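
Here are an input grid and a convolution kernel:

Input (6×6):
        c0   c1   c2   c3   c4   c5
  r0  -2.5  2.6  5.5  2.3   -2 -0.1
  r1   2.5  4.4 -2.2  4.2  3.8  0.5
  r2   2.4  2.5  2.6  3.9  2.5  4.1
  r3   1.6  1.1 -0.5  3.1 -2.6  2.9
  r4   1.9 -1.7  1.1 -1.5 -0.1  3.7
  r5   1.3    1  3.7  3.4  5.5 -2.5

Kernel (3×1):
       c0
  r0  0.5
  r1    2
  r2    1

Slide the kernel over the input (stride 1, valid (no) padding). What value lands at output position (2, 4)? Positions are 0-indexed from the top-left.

-4.05

The receptive field on the input at this output position is [2.5 / -2.6 / -0.1]. Elementwise product with the kernel and sum: 2.5·0.5 + -2.6·2 + -0.1·1.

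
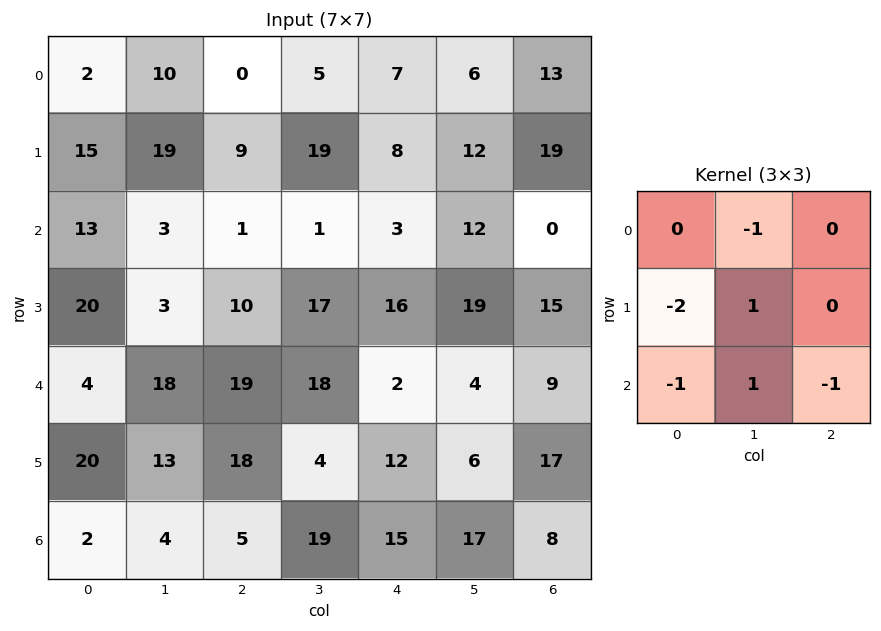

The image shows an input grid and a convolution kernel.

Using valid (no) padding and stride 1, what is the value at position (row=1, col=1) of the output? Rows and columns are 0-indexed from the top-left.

-24

The receptive field on the input at this output position is [19 9 19 / 3 1 1 / 3 10 17]. Elementwise product with the kernel and sum: 9·-1 + 3·-2 + 1·1 + 3·-1 + 10·1 + 17·-1.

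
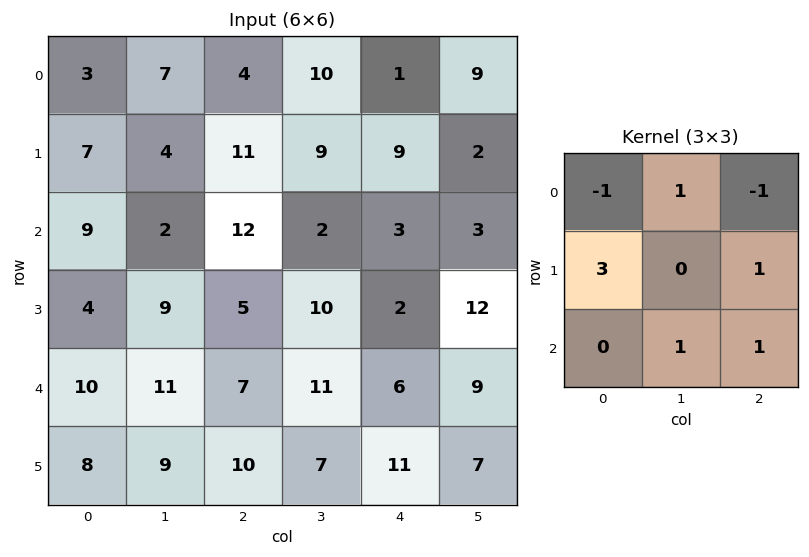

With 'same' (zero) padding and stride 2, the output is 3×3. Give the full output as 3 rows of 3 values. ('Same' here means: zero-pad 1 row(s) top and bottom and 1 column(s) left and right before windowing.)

Output[0,0]: The receptive field on the zero-padded input at this output position is [0 0 0 / 0 3 7 / 0 7 4]. Elementwise product with the kernel and sum: 0·-1 + 0·1 + 0·-1 + 0·3 + 7·1 + 7·1 + 4·1.
Output[0,1]: The receptive field on the zero-padded input at this output position is [0 0 0 / 7 4 10 / 4 11 9]. Elementwise product with the kernel and sum: 0·-1 + 0·1 + 0·-1 + 7·3 + 10·1 + 11·1 + 9·1.

18 51 50
18 21 21
23 47 40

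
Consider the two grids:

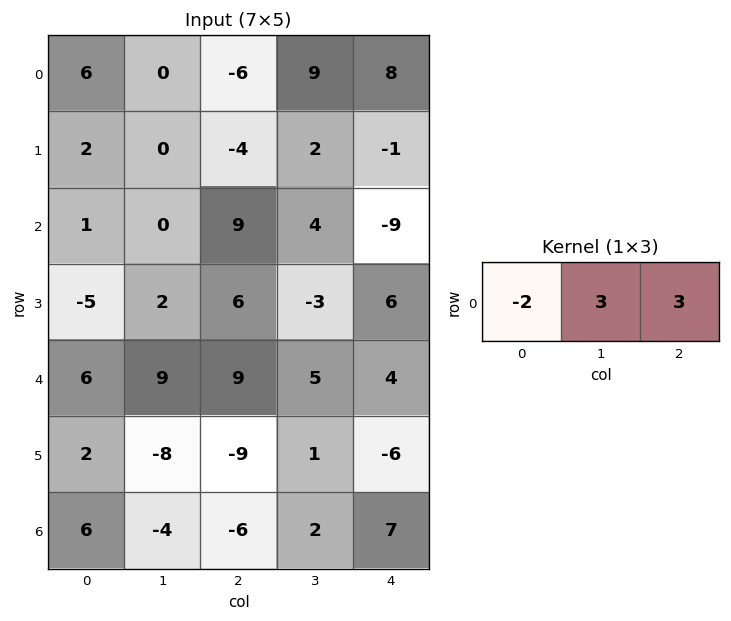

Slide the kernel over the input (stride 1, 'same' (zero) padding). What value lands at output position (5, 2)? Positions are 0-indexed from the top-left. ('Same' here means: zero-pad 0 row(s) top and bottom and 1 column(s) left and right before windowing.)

The receptive field on the zero-padded input at this output position is [-8 -9 1]. Elementwise product with the kernel and sum: -8·-2 + -9·3 + 1·3.

-8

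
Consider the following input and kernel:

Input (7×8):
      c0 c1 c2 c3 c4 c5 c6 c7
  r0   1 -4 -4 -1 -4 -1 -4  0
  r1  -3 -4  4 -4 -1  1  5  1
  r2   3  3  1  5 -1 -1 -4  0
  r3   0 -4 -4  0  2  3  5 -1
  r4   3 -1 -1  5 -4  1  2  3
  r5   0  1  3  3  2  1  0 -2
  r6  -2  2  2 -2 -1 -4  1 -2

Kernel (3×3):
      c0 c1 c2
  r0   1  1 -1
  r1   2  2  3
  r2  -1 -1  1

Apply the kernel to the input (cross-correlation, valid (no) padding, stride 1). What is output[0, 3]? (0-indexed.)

The receptive field on the input at this output position is [-1 -4 -1 / -4 -1 1 / 5 -1 -1]. Elementwise product with the kernel and sum: -1·1 + -4·1 + -1·-1 + -4·2 + -1·2 + 1·3 + 5·-1 + -1·-1 + -1·1.

-16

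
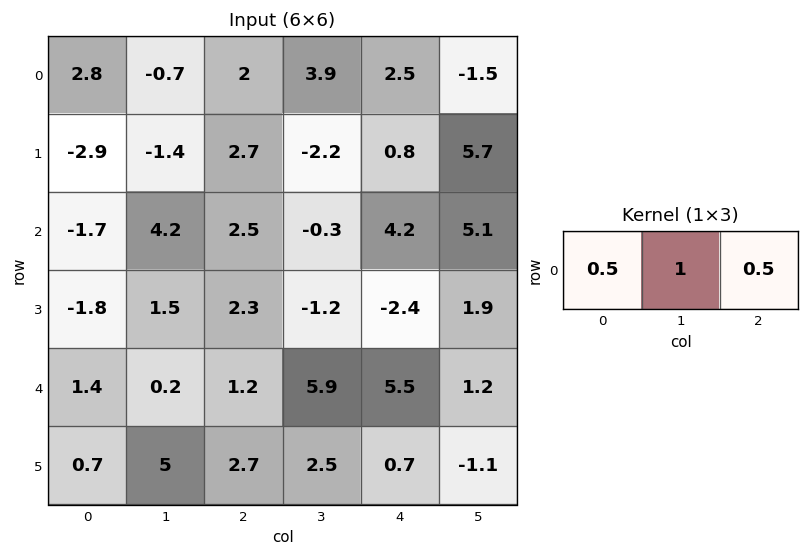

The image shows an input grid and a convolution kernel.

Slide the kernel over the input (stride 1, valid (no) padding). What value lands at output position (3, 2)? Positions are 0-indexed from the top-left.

The receptive field on the input at this output position is [2.3 -1.2 -2.4]. Elementwise product with the kernel and sum: 2.3·0.5 + -1.2·1 + -2.4·0.5.

-1.25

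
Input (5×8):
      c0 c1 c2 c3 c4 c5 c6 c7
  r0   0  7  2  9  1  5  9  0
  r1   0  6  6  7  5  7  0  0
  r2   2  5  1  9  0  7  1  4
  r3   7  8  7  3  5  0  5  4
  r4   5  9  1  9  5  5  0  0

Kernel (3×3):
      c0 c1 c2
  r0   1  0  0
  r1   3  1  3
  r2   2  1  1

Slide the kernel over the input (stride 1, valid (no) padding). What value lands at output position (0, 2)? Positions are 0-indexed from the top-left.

53

The receptive field on the input at this output position is [2 9 1 / 6 7 5 / 1 9 0]. Elementwise product with the kernel and sum: 2·1 + 6·3 + 7·1 + 5·3 + 1·2 + 9·1 + 0·1.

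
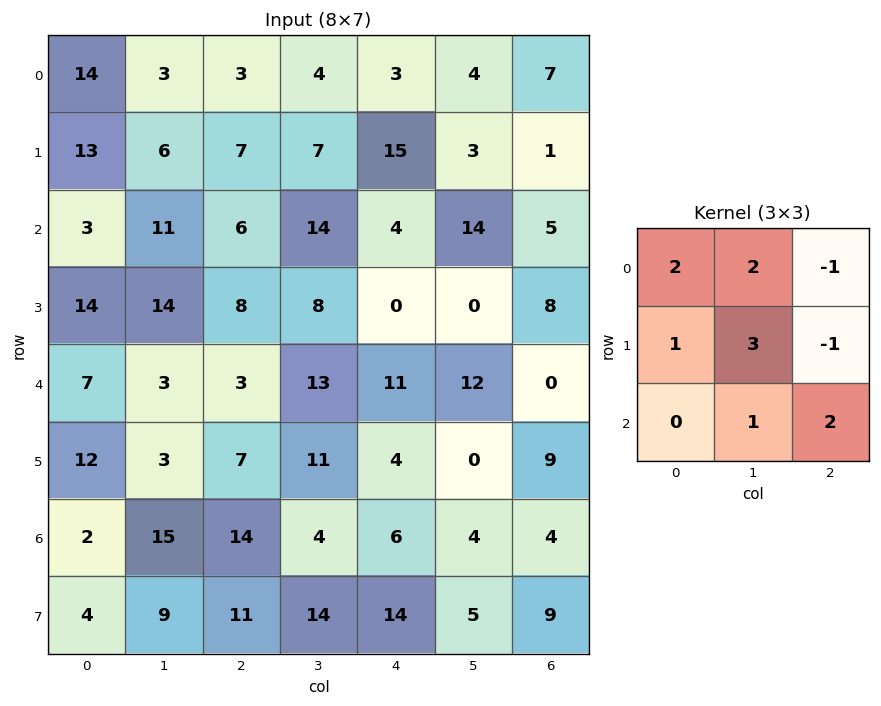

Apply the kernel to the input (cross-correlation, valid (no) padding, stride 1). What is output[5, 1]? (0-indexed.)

101

The receptive field on the input at this output position is [3 7 11 / 15 14 4 / 9 11 14]. Elementwise product with the kernel and sum: 3·2 + 7·2 + 11·-1 + 15·1 + 14·3 + 4·-1 + 11·1 + 14·2.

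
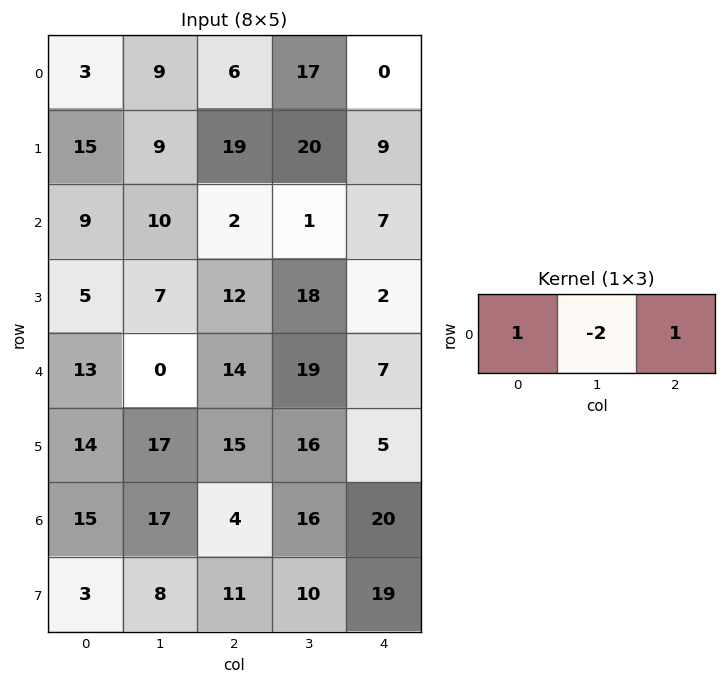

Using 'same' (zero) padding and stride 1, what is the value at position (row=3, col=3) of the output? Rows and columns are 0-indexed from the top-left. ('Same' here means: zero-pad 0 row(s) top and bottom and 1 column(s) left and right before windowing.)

The receptive field on the zero-padded input at this output position is [12 18 2]. Elementwise product with the kernel and sum: 12·1 + 18·-2 + 2·1.

-22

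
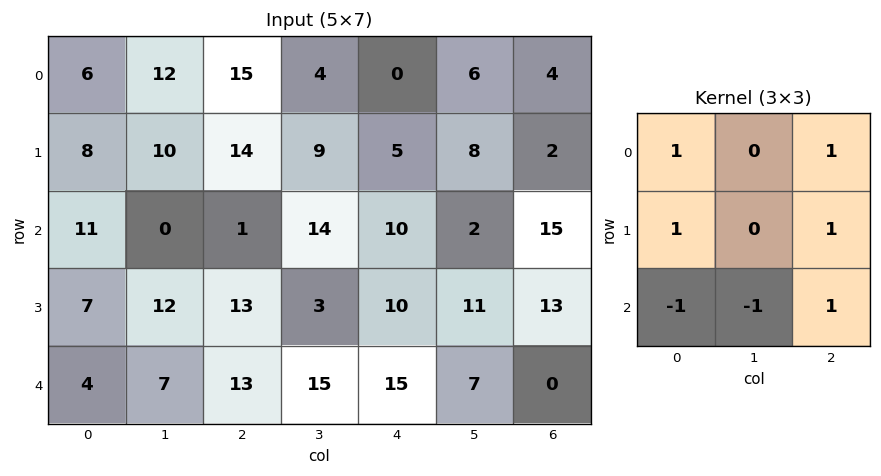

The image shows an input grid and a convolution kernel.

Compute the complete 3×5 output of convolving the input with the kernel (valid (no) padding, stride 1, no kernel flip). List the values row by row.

Output[0,0]: The receptive field on the input at this output position is [6 12 15 / 8 10 14 / 11 0 1]. Elementwise product with the kernel and sum: 6·1 + 15·1 + 8·1 + 14·1 + 11·-1 + 0·-1 + 1·1.
Output[0,1]: The receptive field on the input at this output position is [12 15 4 / 10 14 9 / 0 1 14]. Elementwise product with the kernel and sum: 12·1 + 4·1 + 10·1 + 9·1 + 0·-1 + 1·-1 + 14·1.

33 48 29 5 14
28 11 24 31 24
34 24 21 7 26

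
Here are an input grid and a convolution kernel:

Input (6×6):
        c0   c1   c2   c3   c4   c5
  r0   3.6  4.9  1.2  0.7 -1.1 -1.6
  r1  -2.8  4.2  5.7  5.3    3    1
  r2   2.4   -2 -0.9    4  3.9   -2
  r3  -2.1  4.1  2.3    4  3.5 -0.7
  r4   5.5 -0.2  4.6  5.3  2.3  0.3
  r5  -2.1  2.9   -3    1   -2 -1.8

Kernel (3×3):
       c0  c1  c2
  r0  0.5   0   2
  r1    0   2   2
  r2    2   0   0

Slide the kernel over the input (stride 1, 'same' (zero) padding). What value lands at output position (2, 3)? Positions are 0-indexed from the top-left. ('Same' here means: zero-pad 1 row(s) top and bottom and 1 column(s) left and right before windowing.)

The receptive field on the zero-padded input at this output position is [5.7 5.3 3 / -0.9 4 3.9 / 2.3 4 3.5]. Elementwise product with the kernel and sum: 5.7·0.5 + 3·2 + 4·2 + 3.9·2 + 2.3·2.

29.25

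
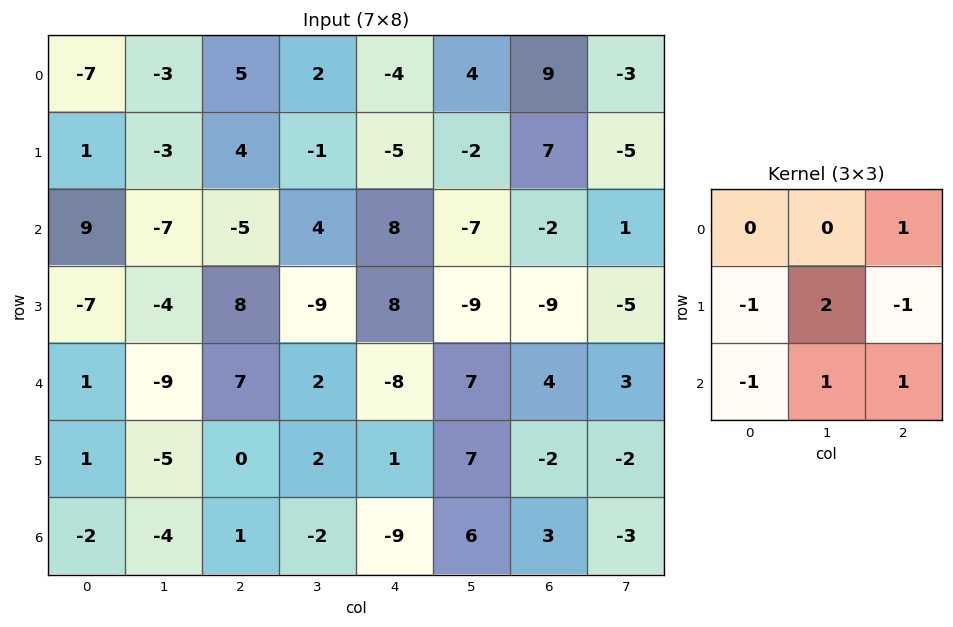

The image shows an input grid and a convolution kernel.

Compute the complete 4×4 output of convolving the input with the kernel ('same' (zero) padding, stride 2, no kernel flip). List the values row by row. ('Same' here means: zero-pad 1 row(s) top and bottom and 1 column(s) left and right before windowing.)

Output[0,0]: The receptive field on the zero-padded input at this output position is [0 0 0 / 0 -7 -3 / 0 1 -3]. Elementwise product with the kernel and sum: 0·1 + 0·-1 + -7·2 + -3·-1 + 0·-1 + 1·1 + -3·1.

-13 17 -20 21
11 -5 25 -8
3 19 -28 -18
-5 10 -15 1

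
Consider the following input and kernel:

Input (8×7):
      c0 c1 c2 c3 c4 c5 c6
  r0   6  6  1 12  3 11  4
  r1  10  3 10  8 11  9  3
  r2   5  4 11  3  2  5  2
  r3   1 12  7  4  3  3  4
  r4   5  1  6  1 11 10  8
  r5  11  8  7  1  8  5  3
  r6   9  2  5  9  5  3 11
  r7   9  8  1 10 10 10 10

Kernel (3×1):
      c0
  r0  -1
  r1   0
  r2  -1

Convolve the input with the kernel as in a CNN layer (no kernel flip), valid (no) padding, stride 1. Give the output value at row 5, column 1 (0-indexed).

-16

The receptive field on the input at this output position is [8 / 2 / 8]. Elementwise product with the kernel and sum: 8·-1 + 8·-1.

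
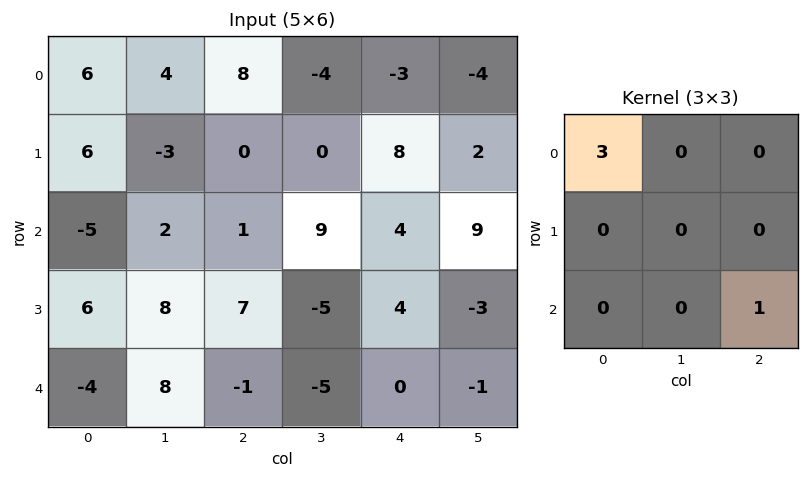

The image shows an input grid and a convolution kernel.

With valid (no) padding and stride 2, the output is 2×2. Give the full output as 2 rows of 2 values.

Output[0,0]: The receptive field on the input at this output position is [6 4 8 / 6 -3 0 / -5 2 1]. Elementwise product with the kernel and sum: 6·3 + 1·1.
Output[0,1]: The receptive field on the input at this output position is [8 -4 -3 / 0 0 8 / 1 9 4]. Elementwise product with the kernel and sum: 8·3 + 4·1.

19 28
-16 3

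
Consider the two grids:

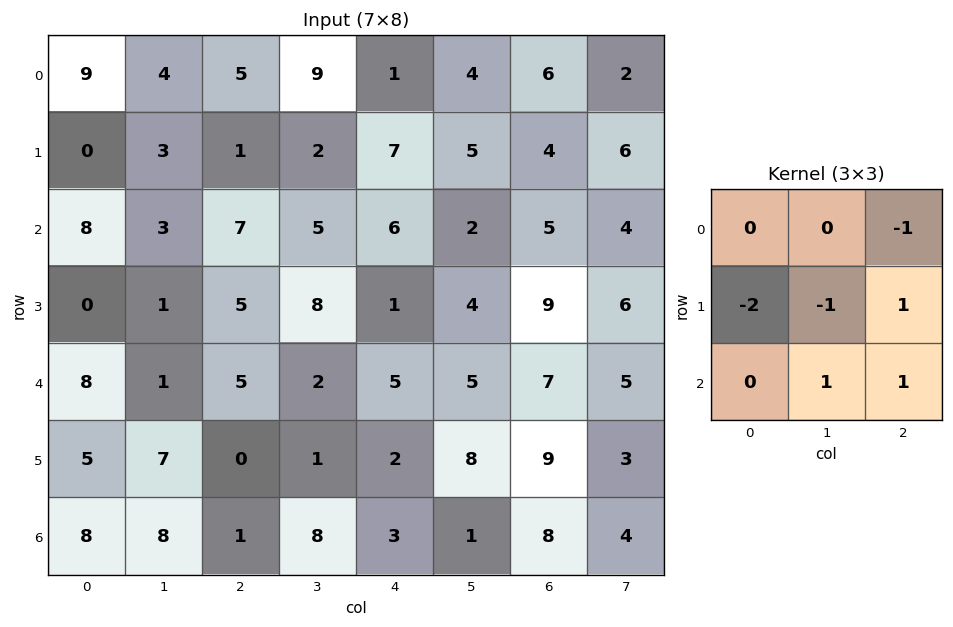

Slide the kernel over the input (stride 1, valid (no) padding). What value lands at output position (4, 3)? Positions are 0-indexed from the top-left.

The receptive field on the input at this output position is [2 5 5 / 1 2 8 / 8 3 1]. Elementwise product with the kernel and sum: 5·-1 + 1·-2 + 2·-1 + 8·1 + 3·1 + 1·1.

3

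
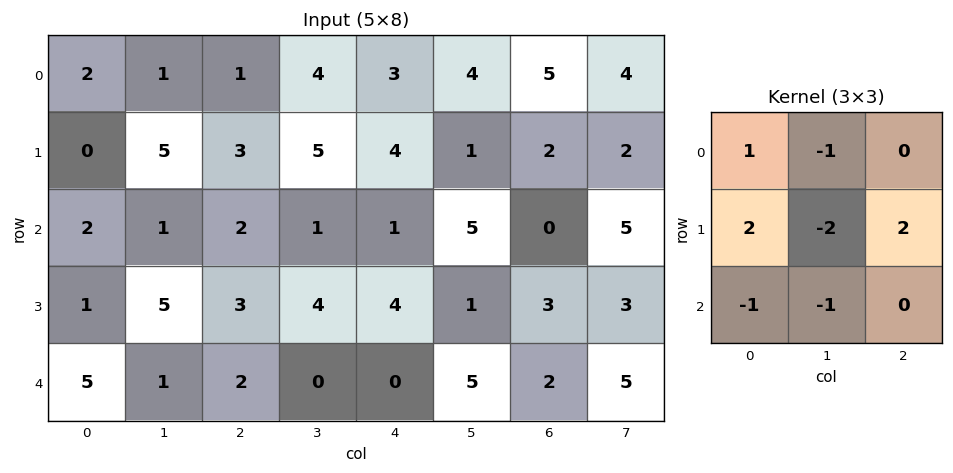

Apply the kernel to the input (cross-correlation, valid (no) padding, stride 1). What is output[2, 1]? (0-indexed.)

The receptive field on the input at this output position is [1 2 1 / 5 3 4 / 1 2 0]. Elementwise product with the kernel and sum: 1·1 + 2·-1 + 5·2 + 3·-2 + 4·2 + 1·-1 + 2·-1.

8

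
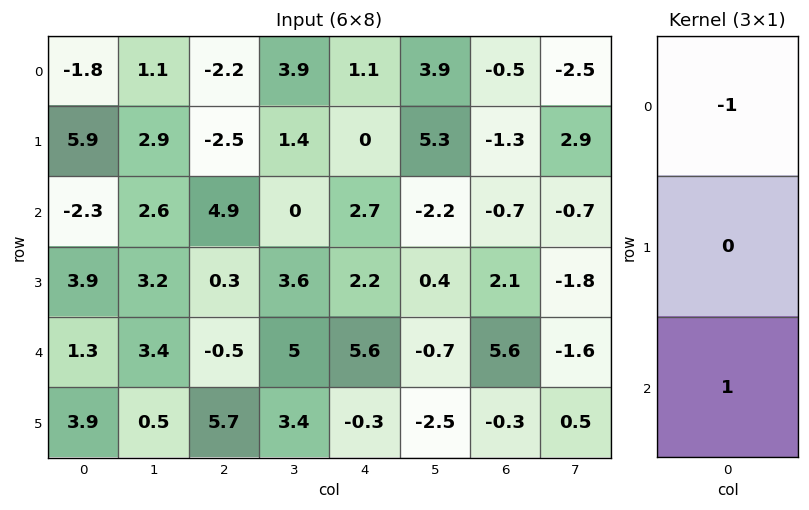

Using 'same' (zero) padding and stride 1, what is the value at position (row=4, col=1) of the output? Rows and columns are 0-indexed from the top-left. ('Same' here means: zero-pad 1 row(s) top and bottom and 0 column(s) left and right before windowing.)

-2.7

The receptive field on the zero-padded input at this output position is [3.2 / 3.4 / 0.5]. Elementwise product with the kernel and sum: 3.2·-1 + 0.5·1.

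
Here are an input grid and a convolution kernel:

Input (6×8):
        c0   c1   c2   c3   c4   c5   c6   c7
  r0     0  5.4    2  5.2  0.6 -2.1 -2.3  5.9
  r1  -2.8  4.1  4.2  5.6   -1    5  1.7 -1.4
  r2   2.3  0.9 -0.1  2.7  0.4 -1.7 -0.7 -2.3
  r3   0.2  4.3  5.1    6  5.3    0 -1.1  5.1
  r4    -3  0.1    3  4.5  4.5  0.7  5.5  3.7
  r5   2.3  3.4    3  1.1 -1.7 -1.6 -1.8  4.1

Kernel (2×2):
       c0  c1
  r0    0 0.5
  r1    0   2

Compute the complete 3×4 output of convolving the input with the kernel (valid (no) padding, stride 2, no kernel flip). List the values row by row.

10.9 13.8 8.95 0.15
9.05 13.35 -0.85 9.05
6.85 4.45 -2.85 10.05

Output[0,0]: The receptive field on the input at this output position is [0 5.4 / -2.8 4.1]. Elementwise product with the kernel and sum: 5.4·0.5 + 4.1·2.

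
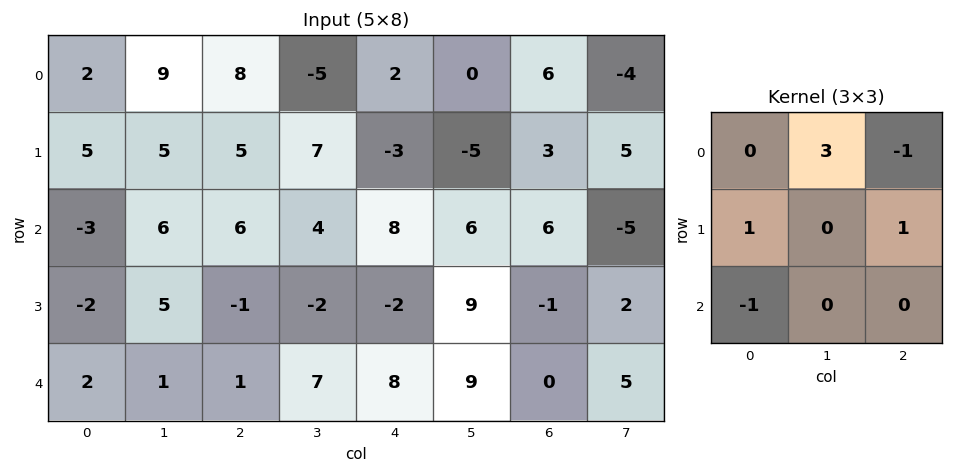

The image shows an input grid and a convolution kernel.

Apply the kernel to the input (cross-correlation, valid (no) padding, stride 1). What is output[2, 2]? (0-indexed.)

The receptive field on the input at this output position is [6 4 8 / -1 -2 -2 / 1 7 8]. Elementwise product with the kernel and sum: 4·3 + 8·-1 + -1·1 + -2·1 + 1·-1.

0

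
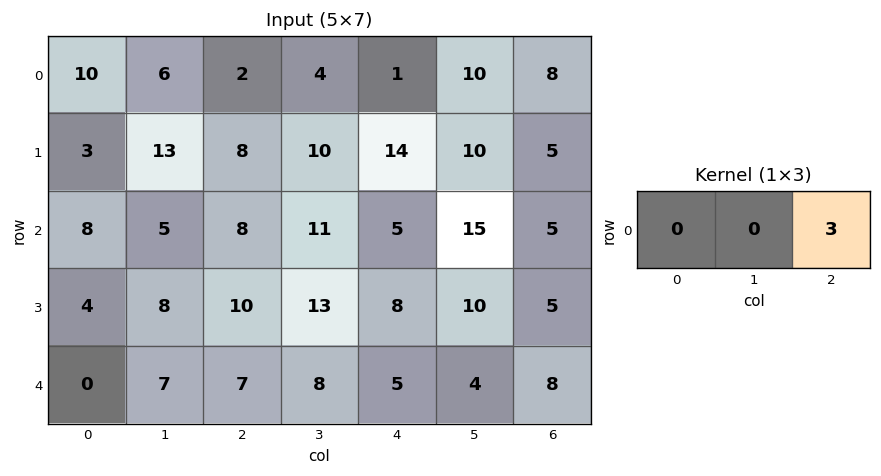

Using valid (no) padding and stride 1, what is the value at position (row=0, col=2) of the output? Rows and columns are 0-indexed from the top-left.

3

The receptive field on the input at this output position is [2 4 1]. Elementwise product with the kernel and sum: 1·3.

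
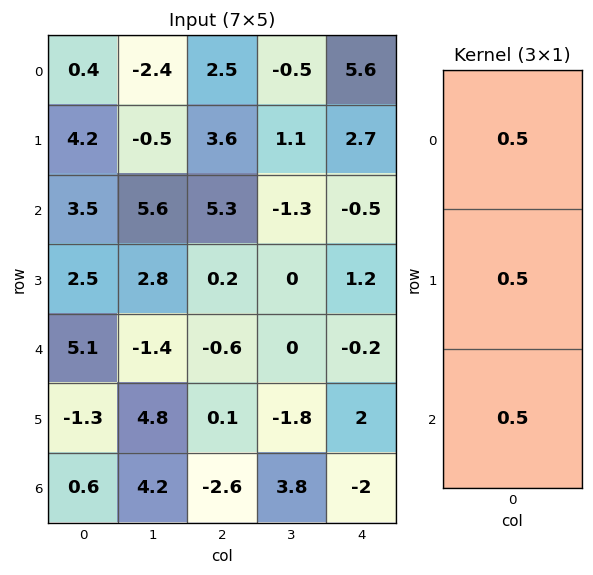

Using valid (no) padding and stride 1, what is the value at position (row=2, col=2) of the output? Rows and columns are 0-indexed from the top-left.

2.45

The receptive field on the input at this output position is [5.3 / 0.2 / -0.6]. Elementwise product with the kernel and sum: 5.3·0.5 + 0.2·0.5 + -0.6·0.5.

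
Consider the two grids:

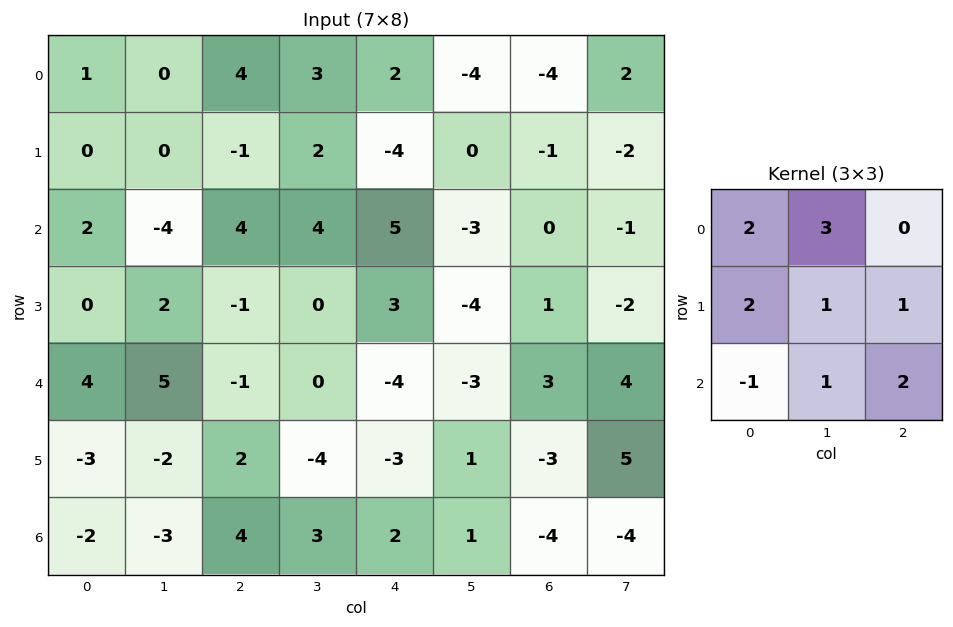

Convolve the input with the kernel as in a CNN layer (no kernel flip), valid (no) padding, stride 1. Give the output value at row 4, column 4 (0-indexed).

-34

The receptive field on the input at this output position is [-4 -3 3 / -3 1 -3 / 2 1 -4]. Elementwise product with the kernel and sum: -4·2 + -3·3 + -3·2 + 1·1 + -3·1 + 2·-1 + 1·1 + -4·2.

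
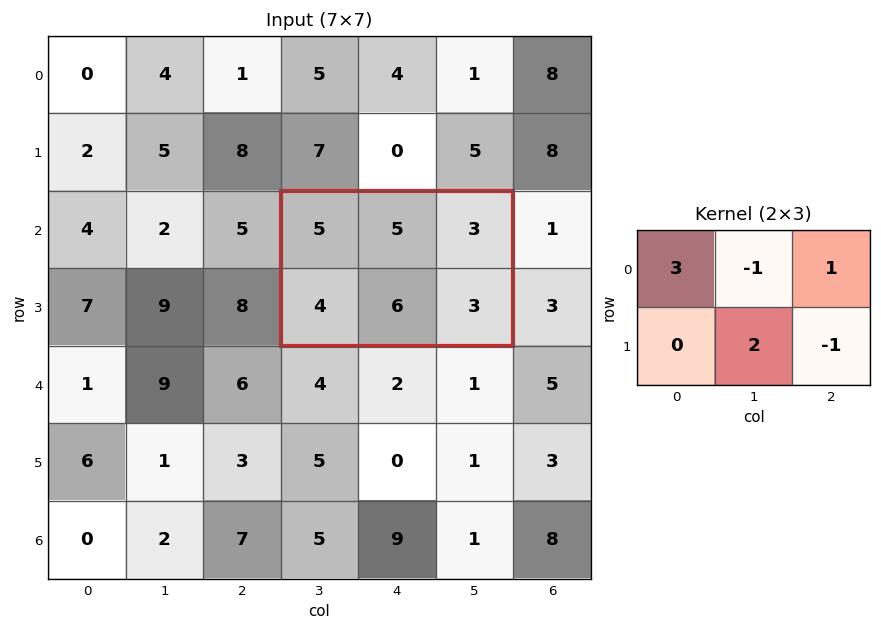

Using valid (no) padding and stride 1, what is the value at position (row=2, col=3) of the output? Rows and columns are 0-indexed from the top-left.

22

The receptive field on the input at this output position is [5 5 3 / 4 6 3]. Elementwise product with the kernel and sum: 5·3 + 5·-1 + 3·1 + 6·2 + 3·-1.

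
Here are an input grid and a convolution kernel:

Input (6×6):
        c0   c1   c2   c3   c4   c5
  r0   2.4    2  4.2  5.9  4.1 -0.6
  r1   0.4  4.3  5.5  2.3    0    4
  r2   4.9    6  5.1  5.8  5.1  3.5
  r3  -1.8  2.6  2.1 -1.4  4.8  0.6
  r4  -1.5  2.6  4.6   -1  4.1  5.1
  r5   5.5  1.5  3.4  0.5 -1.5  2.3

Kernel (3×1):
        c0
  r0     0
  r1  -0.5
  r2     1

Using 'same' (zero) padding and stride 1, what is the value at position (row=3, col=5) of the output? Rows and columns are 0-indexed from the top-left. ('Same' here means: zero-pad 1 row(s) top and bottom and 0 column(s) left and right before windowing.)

4.8

The receptive field on the zero-padded input at this output position is [3.5 / 0.6 / 5.1]. Elementwise product with the kernel and sum: 0.6·-0.5 + 5.1·1.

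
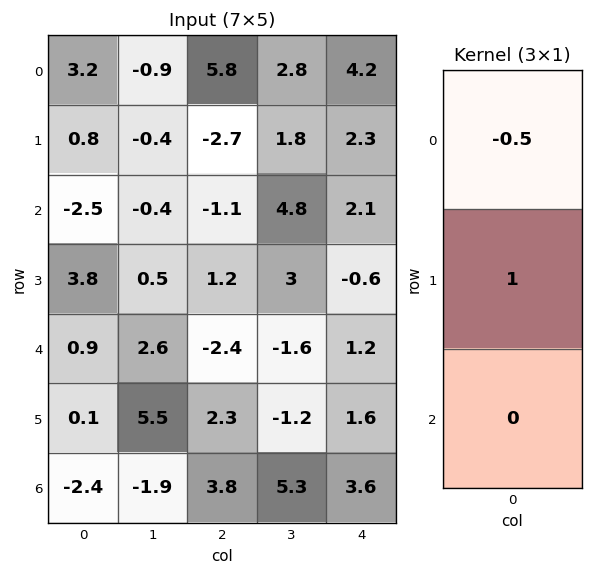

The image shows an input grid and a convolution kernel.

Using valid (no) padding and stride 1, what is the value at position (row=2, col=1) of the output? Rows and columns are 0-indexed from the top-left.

The receptive field on the input at this output position is [-0.4 / 0.5 / 2.6]. Elementwise product with the kernel and sum: -0.4·-0.5 + 0.5·1.

0.7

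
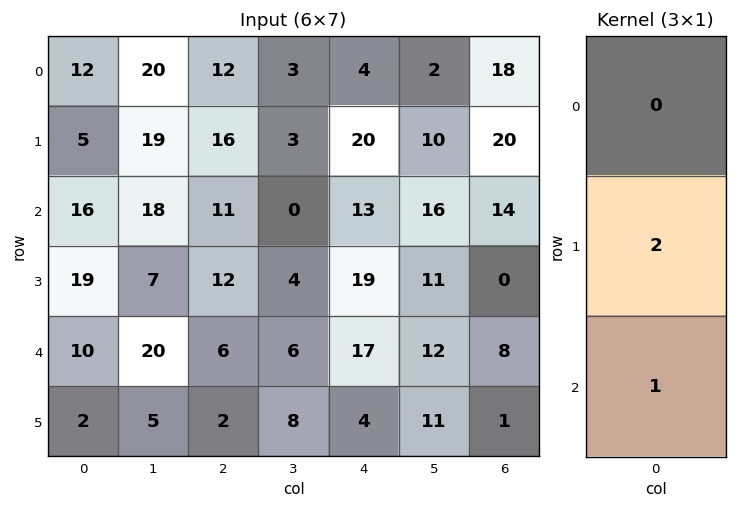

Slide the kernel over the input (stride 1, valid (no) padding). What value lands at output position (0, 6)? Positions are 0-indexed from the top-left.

The receptive field on the input at this output position is [18 / 20 / 14]. Elementwise product with the kernel and sum: 20·2 + 14·1.

54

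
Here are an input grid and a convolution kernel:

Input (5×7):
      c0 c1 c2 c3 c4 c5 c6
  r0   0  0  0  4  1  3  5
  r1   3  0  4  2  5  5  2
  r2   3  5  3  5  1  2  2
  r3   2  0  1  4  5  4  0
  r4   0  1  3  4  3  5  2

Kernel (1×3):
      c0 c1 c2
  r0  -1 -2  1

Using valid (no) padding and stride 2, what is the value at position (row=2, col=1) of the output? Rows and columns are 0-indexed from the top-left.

-8

The receptive field on the input at this output position is [3 4 3]. Elementwise product with the kernel and sum: 3·-1 + 4·-2 + 3·1.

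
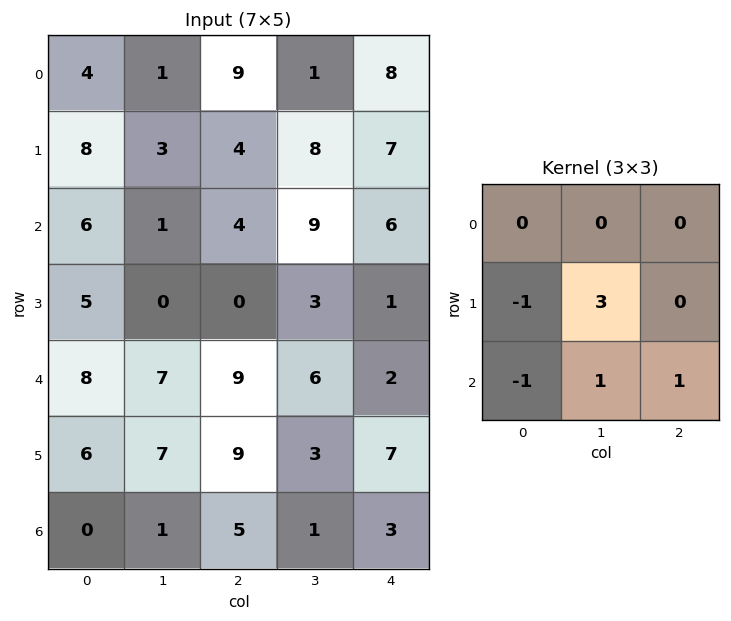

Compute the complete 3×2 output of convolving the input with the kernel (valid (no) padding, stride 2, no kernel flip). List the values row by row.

0 31
3 8
21 -1

Output[0,0]: The receptive field on the input at this output position is [4 1 9 / 8 3 4 / 6 1 4]. Elementwise product with the kernel and sum: 8·-1 + 3·3 + 6·-1 + 1·1 + 4·1.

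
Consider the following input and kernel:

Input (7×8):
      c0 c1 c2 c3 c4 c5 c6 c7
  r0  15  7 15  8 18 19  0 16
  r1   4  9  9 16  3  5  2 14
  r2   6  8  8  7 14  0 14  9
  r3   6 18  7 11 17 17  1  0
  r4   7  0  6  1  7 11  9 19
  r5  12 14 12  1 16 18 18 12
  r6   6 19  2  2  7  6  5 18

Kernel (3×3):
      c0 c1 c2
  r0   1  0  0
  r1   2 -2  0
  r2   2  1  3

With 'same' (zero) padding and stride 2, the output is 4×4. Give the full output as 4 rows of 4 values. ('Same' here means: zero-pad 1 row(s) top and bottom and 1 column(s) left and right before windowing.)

1 59 30 92
48 85 92 12
40 49 71 111
-12 48 -9 20

Output[0,0]: The receptive field on the zero-padded input at this output position is [0 0 0 / 0 15 7 / 0 4 9]. Elementwise product with the kernel and sum: 0·1 + 0·2 + 15·-2 + 0·2 + 4·1 + 9·3.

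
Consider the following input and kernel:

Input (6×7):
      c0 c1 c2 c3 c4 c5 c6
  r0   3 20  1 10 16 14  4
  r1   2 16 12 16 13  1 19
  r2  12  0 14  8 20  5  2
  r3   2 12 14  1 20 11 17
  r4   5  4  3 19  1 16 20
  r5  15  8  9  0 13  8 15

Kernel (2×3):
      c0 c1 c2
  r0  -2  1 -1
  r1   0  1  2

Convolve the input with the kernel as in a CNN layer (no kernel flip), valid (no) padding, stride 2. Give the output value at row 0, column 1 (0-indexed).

34

The receptive field on the input at this output position is [1 10 16 / 12 16 13]. Elementwise product with the kernel and sum: 1·-2 + 10·1 + 16·-1 + 16·1 + 13·2.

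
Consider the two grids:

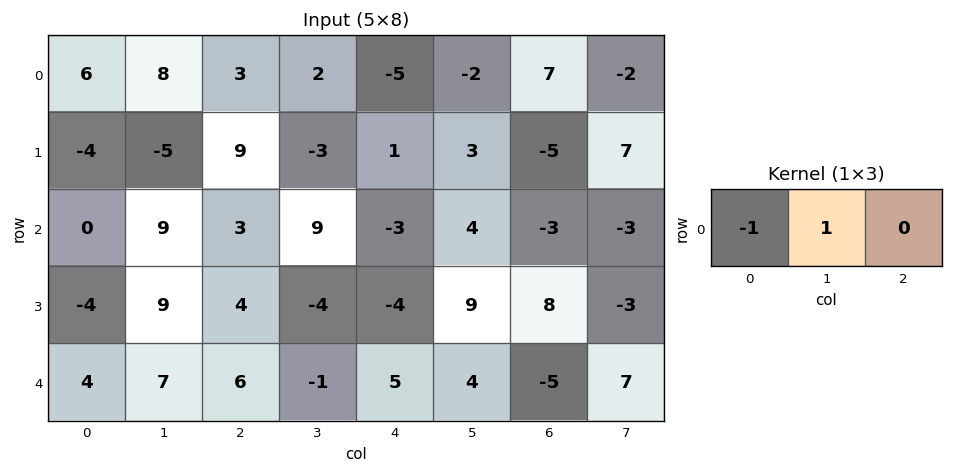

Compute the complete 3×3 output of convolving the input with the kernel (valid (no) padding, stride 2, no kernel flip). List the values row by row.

Output[0,0]: The receptive field on the input at this output position is [6 8 3]. Elementwise product with the kernel and sum: 6·-1 + 8·1.
Output[0,1]: The receptive field on the input at this output position is [3 2 -5]. Elementwise product with the kernel and sum: 3·-1 + 2·1.

2 -1 3
9 6 7
3 -7 -1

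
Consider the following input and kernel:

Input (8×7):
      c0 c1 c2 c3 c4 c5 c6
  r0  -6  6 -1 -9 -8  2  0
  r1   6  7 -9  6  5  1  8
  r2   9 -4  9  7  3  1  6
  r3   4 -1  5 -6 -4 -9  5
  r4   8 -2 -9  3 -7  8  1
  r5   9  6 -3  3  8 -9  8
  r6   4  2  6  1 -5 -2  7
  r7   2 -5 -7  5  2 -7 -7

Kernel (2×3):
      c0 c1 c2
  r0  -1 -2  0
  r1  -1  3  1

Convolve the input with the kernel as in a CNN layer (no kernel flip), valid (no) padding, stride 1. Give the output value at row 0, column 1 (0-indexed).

The receptive field on the input at this output position is [6 -1 -9 / 7 -9 6]. Elementwise product with the kernel and sum: 6·-1 + -1·-2 + 7·-1 + -9·3 + 6·1.

-32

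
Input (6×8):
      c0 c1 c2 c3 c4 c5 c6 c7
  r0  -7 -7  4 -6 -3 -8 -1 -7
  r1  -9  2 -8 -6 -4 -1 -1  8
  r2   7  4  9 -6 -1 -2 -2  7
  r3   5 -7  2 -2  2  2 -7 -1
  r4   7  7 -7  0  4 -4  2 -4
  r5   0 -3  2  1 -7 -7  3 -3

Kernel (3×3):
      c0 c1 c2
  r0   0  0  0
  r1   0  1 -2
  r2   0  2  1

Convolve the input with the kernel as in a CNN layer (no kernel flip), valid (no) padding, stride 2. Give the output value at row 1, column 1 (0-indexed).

The receptive field on the input at this output position is [9 -6 -1 / 2 -2 2 / -7 0 4]. Elementwise product with the kernel and sum: -2·1 + 2·-2 + 0·2 + 4·1.

-2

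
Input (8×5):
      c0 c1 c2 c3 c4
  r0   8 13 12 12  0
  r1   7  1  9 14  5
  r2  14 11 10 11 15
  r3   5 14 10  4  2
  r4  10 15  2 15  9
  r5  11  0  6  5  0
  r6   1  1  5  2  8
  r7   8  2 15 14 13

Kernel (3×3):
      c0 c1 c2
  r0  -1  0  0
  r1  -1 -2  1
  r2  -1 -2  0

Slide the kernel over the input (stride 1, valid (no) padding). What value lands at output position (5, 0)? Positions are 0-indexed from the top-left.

The receptive field on the input at this output position is [11 0 6 / 1 1 5 / 8 2 15]. Elementwise product with the kernel and sum: 11·-1 + 1·-1 + 1·-2 + 5·1 + 8·-1 + 2·-2.

-21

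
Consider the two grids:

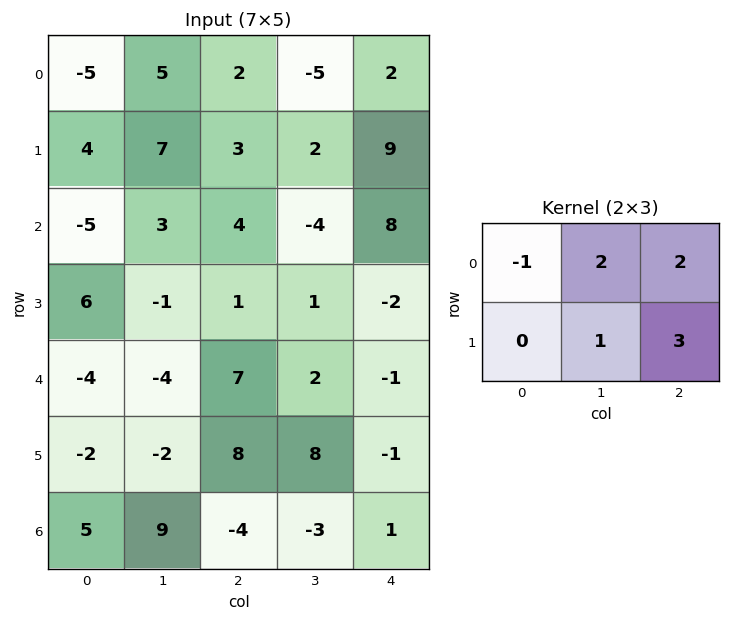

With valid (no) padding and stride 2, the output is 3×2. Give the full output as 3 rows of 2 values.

Output[0,0]: The receptive field on the input at this output position is [-5 5 2 / 4 7 3]. Elementwise product with the kernel and sum: -5·-1 + 5·2 + 2·2 + 7·1 + 3·3.
Output[0,1]: The receptive field on the input at this output position is [2 -5 2 / 3 2 9]. Elementwise product with the kernel and sum: 2·-1 + -5·2 + 2·2 + 2·1 + 9·3.

35 21
21 -1
32 0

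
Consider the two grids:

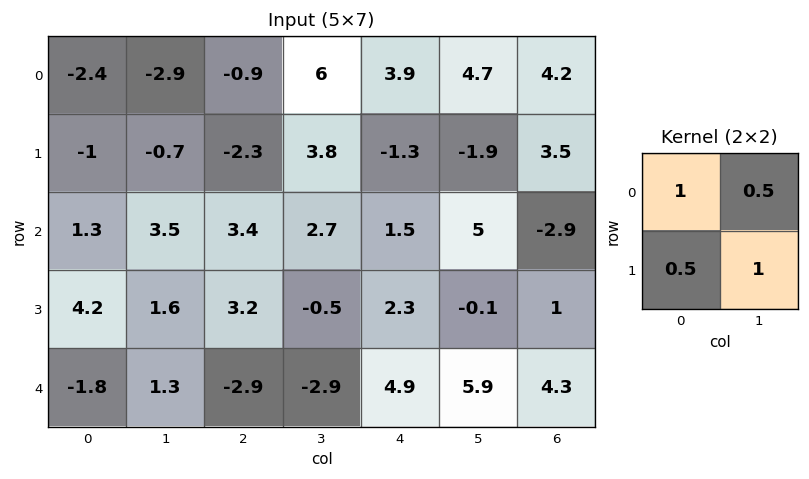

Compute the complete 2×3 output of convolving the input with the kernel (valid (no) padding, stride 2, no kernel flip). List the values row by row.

-5.05 4.75 3.7
6.75 5.85 5.05

Output[0,0]: The receptive field on the input at this output position is [-2.4 -2.9 / -1 -0.7]. Elementwise product with the kernel and sum: -2.4·1 + -2.9·0.5 + -1·0.5 + -0.7·1.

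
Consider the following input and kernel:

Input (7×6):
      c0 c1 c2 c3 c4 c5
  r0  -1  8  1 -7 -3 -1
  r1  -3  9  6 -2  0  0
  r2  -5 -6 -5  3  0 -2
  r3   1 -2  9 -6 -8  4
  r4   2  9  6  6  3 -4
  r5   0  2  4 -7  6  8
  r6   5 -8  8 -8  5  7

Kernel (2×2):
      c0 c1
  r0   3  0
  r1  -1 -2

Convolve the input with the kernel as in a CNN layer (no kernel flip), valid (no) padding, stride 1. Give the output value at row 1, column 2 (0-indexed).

The receptive field on the input at this output position is [6 -2 / -5 3]. Elementwise product with the kernel and sum: 6·3 + -5·-1 + 3·-2.

17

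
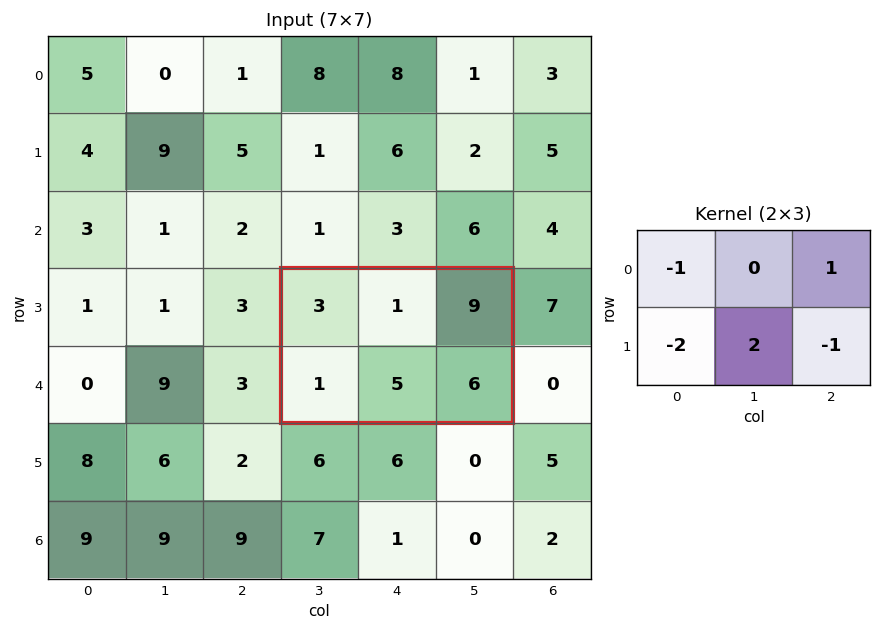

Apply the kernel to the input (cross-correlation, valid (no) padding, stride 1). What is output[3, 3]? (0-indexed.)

8

The receptive field on the input at this output position is [3 1 9 / 1 5 6]. Elementwise product with the kernel and sum: 3·-1 + 9·1 + 1·-2 + 5·2 + 6·-1.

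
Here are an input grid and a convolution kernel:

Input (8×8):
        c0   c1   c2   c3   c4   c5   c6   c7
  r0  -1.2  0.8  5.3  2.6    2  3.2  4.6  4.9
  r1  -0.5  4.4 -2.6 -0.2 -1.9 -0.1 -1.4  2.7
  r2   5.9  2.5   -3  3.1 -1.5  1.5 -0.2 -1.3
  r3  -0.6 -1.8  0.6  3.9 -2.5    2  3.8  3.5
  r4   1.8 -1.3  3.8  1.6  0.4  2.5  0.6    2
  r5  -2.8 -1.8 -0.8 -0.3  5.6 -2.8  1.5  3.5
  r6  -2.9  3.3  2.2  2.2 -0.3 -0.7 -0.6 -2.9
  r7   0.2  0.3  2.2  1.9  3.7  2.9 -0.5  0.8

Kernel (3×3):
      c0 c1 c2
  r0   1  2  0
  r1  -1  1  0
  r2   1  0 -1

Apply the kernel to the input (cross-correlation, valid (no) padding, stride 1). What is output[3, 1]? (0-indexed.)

3

The receptive field on the input at this output position is [-1.8 0.6 3.9 / -1.3 3.8 1.6 / -1.8 -0.8 -0.3]. Elementwise product with the kernel and sum: -1.8·1 + 0.6·2 + -1.3·-1 + 3.8·1 + -1.8·1 + -0.3·-1.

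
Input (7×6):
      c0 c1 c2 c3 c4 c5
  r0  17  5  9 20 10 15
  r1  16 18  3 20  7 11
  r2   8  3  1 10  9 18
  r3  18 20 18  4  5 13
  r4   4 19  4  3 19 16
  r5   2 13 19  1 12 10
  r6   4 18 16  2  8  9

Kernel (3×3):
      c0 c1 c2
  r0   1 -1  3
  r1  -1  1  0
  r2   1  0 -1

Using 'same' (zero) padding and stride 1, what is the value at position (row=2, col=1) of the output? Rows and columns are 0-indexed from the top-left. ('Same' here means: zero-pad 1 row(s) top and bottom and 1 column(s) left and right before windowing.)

The receptive field on the zero-padded input at this output position is [16 18 3 / 8 3 1 / 18 20 18]. Elementwise product with the kernel and sum: 16·1 + 18·-1 + 3·3 + 8·-1 + 3·1 + 18·1 + 18·-1.

2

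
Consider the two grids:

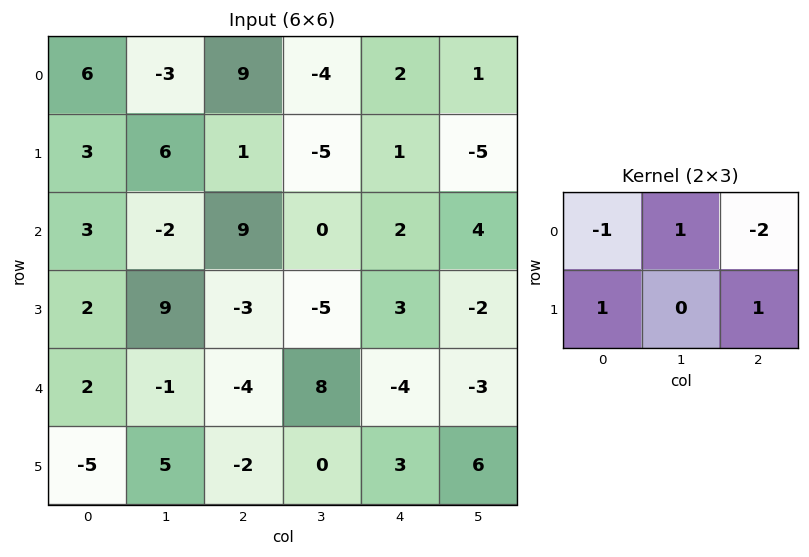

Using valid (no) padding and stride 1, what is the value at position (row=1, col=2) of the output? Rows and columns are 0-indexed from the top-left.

The receptive field on the input at this output position is [1 -5 1 / 9 0 2]. Elementwise product with the kernel and sum: 1·-1 + -5·1 + 1·-2 + 9·1 + 2·1.

3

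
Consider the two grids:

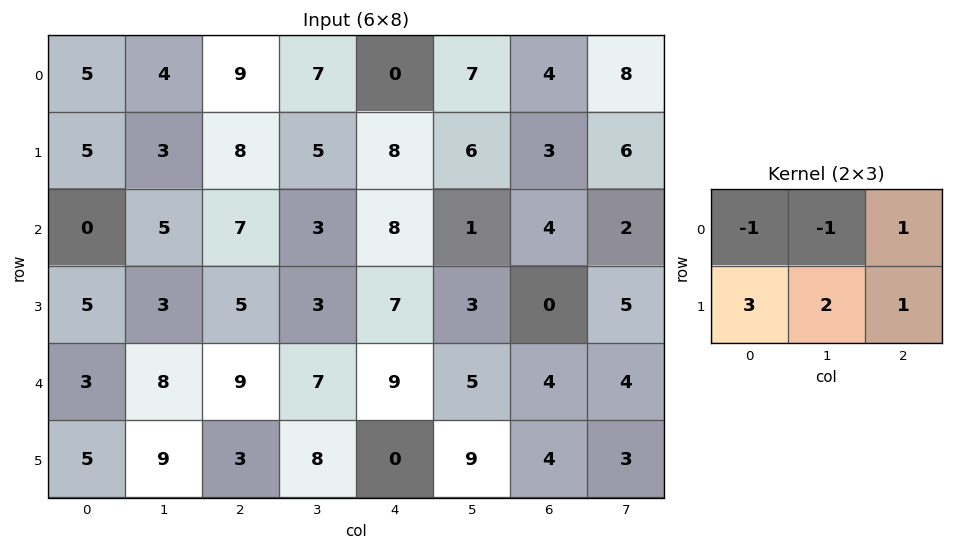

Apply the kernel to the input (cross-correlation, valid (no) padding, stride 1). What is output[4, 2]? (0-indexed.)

The receptive field on the input at this output position is [9 7 9 / 3 8 0]. Elementwise product with the kernel and sum: 9·-1 + 7·-1 + 9·1 + 3·3 + 8·2 + 0·1.

18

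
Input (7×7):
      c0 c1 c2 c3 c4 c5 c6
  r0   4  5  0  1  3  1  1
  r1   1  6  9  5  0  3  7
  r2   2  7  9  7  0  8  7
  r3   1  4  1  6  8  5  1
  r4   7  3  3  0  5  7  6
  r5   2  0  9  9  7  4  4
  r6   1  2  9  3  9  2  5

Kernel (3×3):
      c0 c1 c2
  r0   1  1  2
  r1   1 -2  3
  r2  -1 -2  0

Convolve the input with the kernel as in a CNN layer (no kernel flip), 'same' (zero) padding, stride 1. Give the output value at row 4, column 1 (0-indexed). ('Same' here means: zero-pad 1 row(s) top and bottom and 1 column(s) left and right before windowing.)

The receptive field on the zero-padded input at this output position is [1 4 1 / 7 3 3 / 2 0 9]. Elementwise product with the kernel and sum: 1·1 + 4·1 + 1·2 + 7·1 + 3·-2 + 3·3 + 2·-1 + 0·-2.

15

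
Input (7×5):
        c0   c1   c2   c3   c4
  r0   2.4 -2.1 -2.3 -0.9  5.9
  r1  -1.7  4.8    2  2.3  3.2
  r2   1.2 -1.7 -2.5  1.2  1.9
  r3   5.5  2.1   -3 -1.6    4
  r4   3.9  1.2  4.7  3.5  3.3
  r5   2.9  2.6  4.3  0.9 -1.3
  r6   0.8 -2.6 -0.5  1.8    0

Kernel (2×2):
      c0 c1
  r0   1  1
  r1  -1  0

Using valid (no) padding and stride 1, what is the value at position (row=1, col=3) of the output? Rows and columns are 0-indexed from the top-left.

The receptive field on the input at this output position is [2.3 3.2 / 1.2 1.9]. Elementwise product with the kernel and sum: 2.3·1 + 3.2·1 + 1.2·-1.

4.3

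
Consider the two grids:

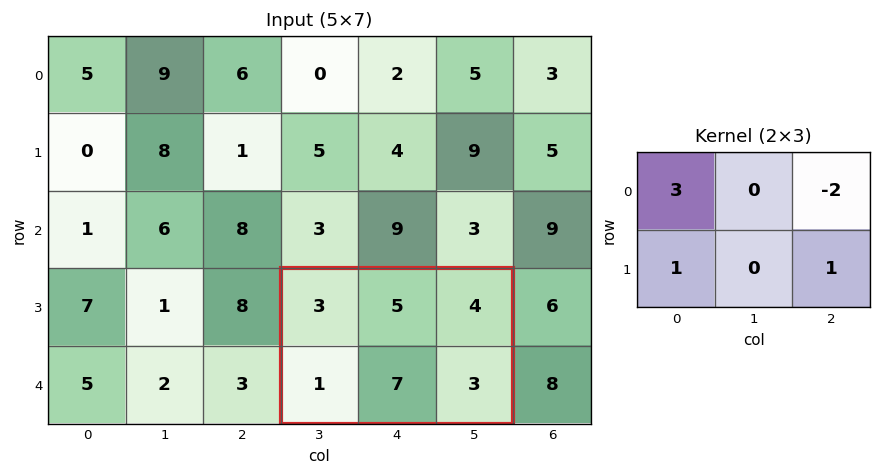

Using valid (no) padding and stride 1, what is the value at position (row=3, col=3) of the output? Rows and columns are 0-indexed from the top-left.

The receptive field on the input at this output position is [3 5 4 / 1 7 3]. Elementwise product with the kernel and sum: 3·3 + 4·-2 + 1·1 + 3·1.

5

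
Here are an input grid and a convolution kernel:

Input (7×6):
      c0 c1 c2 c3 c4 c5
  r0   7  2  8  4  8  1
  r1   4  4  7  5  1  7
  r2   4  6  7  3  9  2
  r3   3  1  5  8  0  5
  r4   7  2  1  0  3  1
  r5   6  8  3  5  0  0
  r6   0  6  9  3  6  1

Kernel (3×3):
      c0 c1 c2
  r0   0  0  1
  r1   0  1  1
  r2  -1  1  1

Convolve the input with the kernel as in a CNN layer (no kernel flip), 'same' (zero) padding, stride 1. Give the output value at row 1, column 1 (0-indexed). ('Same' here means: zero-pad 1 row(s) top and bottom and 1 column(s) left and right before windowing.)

The receptive field on the zero-padded input at this output position is [7 2 8 / 4 4 7 / 4 6 7]. Elementwise product with the kernel and sum: 8·1 + 4·1 + 7·1 + 4·-1 + 6·1 + 7·1.

28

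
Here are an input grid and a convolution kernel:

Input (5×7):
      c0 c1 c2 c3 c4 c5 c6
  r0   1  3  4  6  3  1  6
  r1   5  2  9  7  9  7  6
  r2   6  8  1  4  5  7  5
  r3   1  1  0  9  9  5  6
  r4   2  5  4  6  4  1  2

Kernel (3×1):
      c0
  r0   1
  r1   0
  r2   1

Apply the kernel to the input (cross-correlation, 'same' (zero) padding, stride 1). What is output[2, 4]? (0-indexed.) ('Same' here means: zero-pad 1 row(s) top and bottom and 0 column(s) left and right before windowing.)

18

The receptive field on the zero-padded input at this output position is [9 / 5 / 9]. Elementwise product with the kernel and sum: 9·1 + 9·1.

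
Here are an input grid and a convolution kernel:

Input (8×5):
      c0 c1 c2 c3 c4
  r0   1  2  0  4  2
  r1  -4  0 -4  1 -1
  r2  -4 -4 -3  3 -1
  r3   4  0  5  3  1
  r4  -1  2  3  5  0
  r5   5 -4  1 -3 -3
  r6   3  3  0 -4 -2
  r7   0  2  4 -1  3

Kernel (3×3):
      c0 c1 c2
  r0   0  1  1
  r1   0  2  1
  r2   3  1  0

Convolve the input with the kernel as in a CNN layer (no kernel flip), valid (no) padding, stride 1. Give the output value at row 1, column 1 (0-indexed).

The receptive field on the input at this output position is [0 -4 1 / -4 -3 3 / 0 5 3]. Elementwise product with the kernel and sum: -4·1 + 1·1 + -3·2 + 3·1 + 0·3 + 5·1.

-1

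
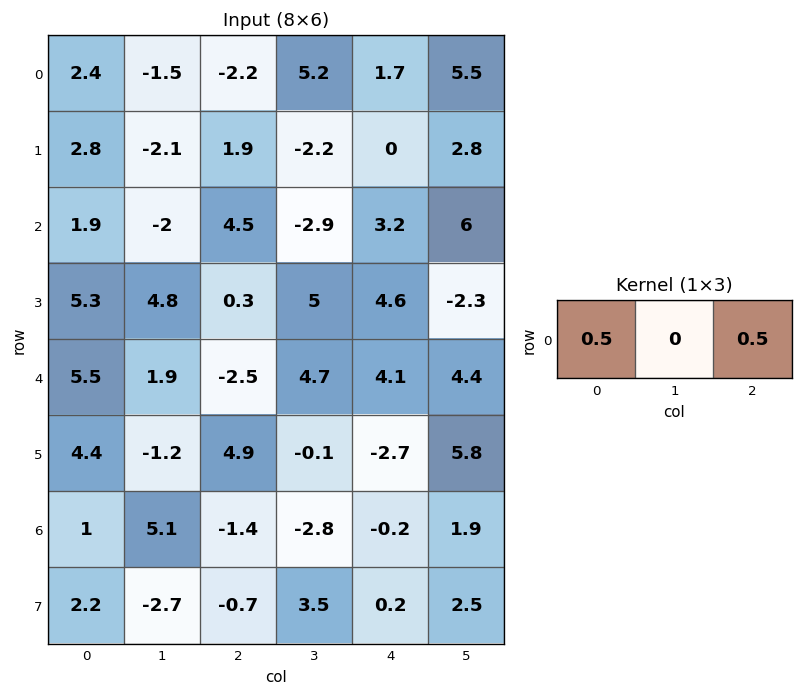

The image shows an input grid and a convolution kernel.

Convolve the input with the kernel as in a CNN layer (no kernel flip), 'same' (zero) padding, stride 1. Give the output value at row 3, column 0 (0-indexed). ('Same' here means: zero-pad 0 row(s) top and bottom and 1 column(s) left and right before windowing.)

2.4

The receptive field on the zero-padded input at this output position is [0 5.3 4.8]. Elementwise product with the kernel and sum: 0·0.5 + 4.8·0.5.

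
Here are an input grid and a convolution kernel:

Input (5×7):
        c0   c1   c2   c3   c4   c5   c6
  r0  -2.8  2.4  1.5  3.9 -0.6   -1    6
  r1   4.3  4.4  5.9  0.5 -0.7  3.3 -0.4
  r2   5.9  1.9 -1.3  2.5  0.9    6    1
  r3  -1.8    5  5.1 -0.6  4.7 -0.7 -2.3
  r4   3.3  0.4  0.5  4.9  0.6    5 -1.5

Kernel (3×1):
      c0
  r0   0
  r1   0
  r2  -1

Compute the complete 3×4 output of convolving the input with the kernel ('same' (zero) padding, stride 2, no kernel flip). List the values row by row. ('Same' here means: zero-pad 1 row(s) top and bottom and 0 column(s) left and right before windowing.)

-4.3 -5.9 0.7 0.4
1.8 -5.1 -4.7 2.3
0 0 0 0

Output[0,0]: The receptive field on the zero-padded input at this output position is [0 / -2.8 / 4.3]. Elementwise product with the kernel and sum: 4.3·-1.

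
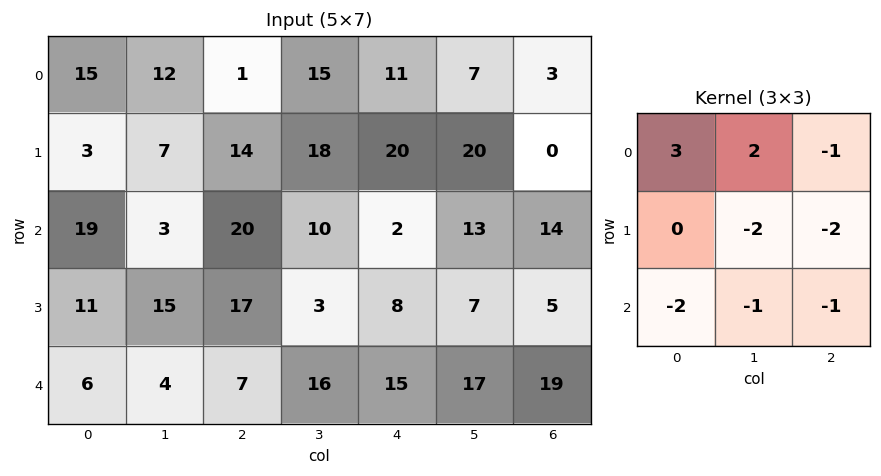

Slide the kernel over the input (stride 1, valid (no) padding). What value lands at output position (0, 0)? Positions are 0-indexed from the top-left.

The receptive field on the input at this output position is [15 12 1 / 3 7 14 / 19 3 20]. Elementwise product with the kernel and sum: 15·3 + 12·2 + 1·-1 + 7·-2 + 14·-2 + 19·-2 + 3·-1 + 20·-1.

-35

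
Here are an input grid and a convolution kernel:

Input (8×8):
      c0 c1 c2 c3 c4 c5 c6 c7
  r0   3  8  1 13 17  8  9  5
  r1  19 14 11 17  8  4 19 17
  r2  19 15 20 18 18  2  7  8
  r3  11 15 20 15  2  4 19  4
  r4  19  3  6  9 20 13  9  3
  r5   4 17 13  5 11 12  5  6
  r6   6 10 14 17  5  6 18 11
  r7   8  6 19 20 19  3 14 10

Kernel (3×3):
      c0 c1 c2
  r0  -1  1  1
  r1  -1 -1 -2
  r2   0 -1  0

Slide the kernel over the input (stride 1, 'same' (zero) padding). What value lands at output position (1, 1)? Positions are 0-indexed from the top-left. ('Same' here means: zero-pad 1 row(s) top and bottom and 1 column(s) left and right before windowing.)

-64

The receptive field on the zero-padded input at this output position is [3 8 1 / 19 14 11 / 19 15 20]. Elementwise product with the kernel and sum: 3·-1 + 8·1 + 1·1 + 19·-1 + 14·-1 + 11·-2 + 15·-1.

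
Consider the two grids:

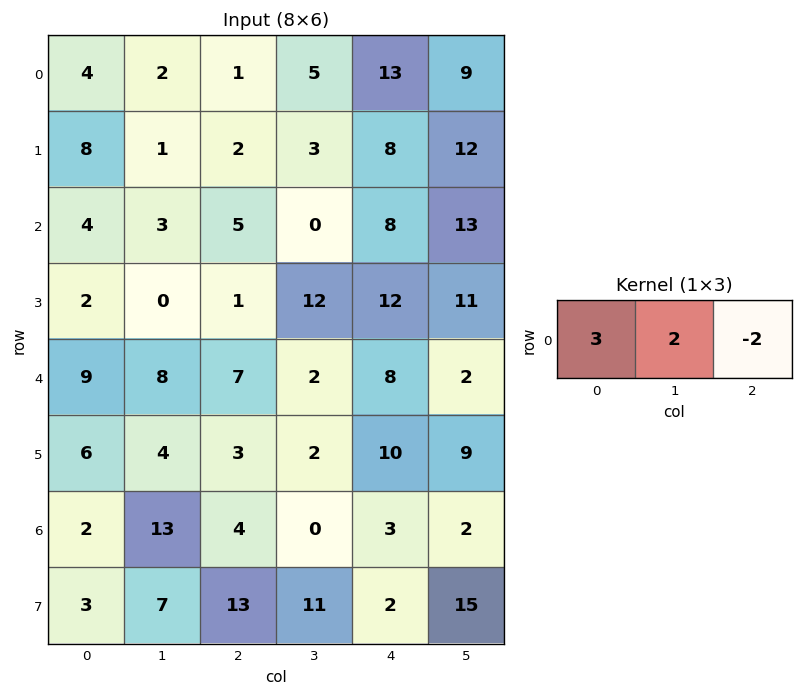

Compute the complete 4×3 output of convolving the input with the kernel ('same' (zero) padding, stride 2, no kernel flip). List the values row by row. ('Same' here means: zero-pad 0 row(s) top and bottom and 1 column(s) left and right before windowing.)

4 -2 23
2 19 -10
2 34 18
-22 47 2

Output[0,0]: The receptive field on the zero-padded input at this output position is [0 4 2]. Elementwise product with the kernel and sum: 0·3 + 4·2 + 2·-2.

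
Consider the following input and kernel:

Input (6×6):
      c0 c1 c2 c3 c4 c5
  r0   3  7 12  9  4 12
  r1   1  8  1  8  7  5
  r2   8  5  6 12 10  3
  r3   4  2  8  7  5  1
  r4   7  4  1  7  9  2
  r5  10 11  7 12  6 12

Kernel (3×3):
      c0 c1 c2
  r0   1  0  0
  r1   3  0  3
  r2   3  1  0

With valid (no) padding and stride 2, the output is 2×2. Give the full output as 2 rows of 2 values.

Output[0,0]: The receptive field on the input at this output position is [3 7 12 / 1 8 1 / 8 5 6]. Elementwise product with the kernel and sum: 3·1 + 1·3 + 1·3 + 8·3 + 5·1.
Output[0,1]: The receptive field on the input at this output position is [12 9 4 / 1 8 7 / 6 12 10]. Elementwise product with the kernel and sum: 12·1 + 1·3 + 7·3 + 6·3 + 12·1.

38 66
69 55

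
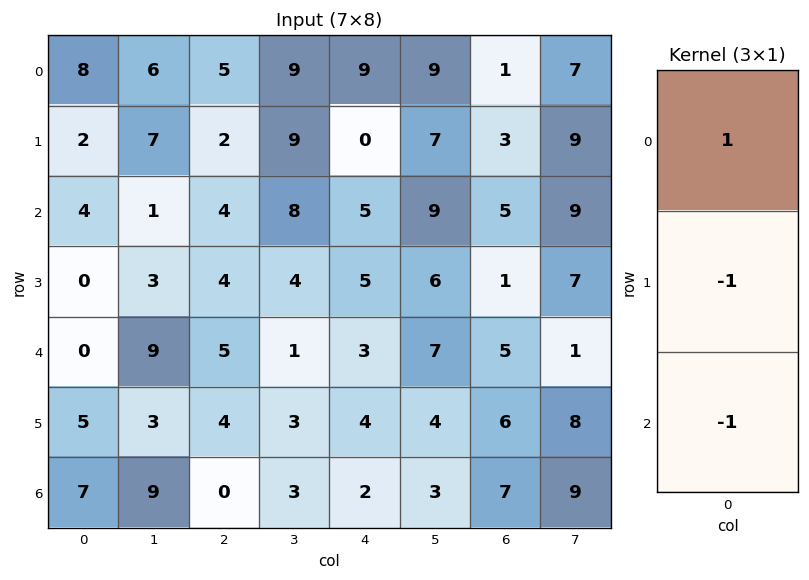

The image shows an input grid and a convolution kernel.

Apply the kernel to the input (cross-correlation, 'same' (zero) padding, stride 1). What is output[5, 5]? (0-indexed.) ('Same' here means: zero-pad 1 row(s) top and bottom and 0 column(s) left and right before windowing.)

The receptive field on the zero-padded input at this output position is [7 / 4 / 3]. Elementwise product with the kernel and sum: 7·1 + 4·-1 + 3·-1.

0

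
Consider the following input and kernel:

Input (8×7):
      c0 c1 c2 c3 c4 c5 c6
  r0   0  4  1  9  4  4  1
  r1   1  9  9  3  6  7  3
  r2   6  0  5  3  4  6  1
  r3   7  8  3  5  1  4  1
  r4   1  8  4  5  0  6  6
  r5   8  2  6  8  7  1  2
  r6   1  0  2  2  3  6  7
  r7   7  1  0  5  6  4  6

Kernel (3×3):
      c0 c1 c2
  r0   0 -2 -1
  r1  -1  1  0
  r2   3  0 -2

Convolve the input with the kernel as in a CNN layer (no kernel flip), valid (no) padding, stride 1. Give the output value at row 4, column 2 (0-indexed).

-8

The receptive field on the input at this output position is [4 5 0 / 6 8 7 / 2 2 3]. Elementwise product with the kernel and sum: 5·-2 + 0·-1 + 6·-1 + 8·1 + 2·3 + 3·-2.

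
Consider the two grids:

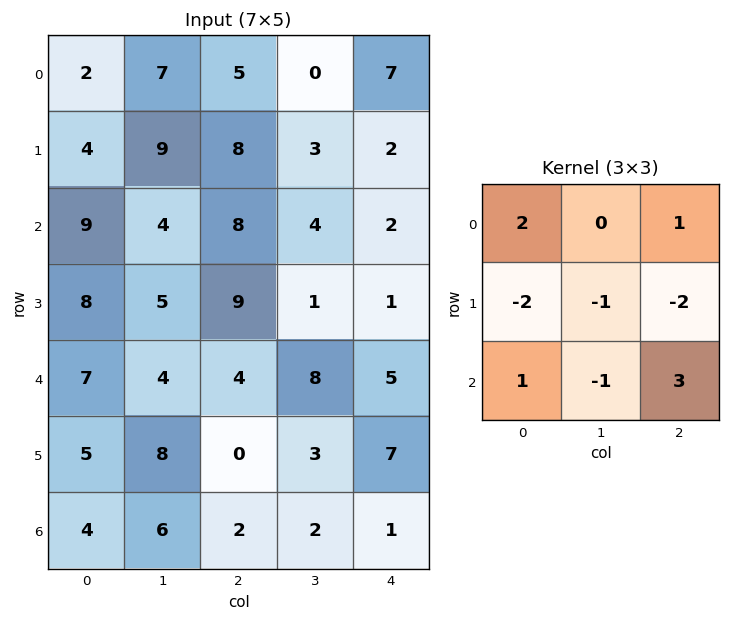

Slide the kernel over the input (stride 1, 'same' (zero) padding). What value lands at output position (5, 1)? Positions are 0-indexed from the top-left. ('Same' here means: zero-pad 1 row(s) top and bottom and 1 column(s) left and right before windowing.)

The receptive field on the zero-padded input at this output position is [7 4 4 / 5 8 0 / 4 6 2]. Elementwise product with the kernel and sum: 7·2 + 4·1 + 5·-2 + 8·-1 + 0·-2 + 4·1 + 6·-1 + 2·3.

4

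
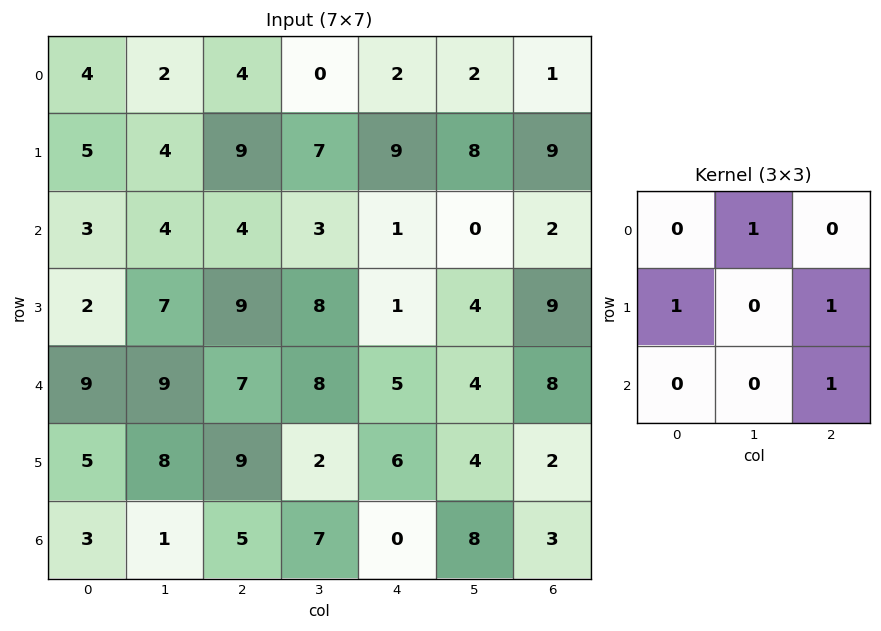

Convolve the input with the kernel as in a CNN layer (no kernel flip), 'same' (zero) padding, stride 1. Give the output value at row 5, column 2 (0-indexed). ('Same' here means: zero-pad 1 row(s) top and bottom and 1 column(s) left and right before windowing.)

The receptive field on the zero-padded input at this output position is [9 7 8 / 8 9 2 / 1 5 7]. Elementwise product with the kernel and sum: 7·1 + 8·1 + 2·1 + 7·1.

24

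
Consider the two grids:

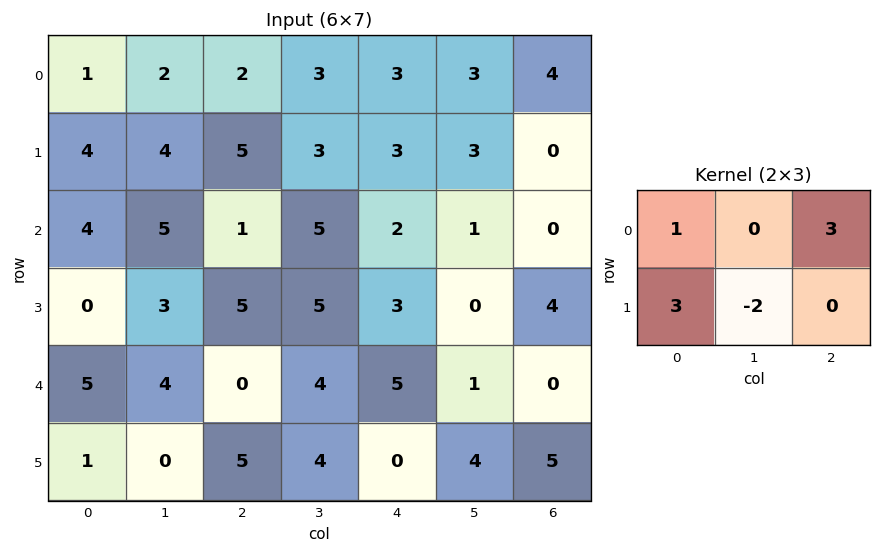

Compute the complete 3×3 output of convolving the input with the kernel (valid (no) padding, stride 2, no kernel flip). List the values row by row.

11 20 18
1 12 11
8 22 -3

Output[0,0]: The receptive field on the input at this output position is [1 2 2 / 4 4 5]. Elementwise product with the kernel and sum: 1·1 + 2·3 + 4·3 + 4·-2.
Output[0,1]: The receptive field on the input at this output position is [2 3 3 / 5 3 3]. Elementwise product with the kernel and sum: 2·1 + 3·3 + 5·3 + 3·-2.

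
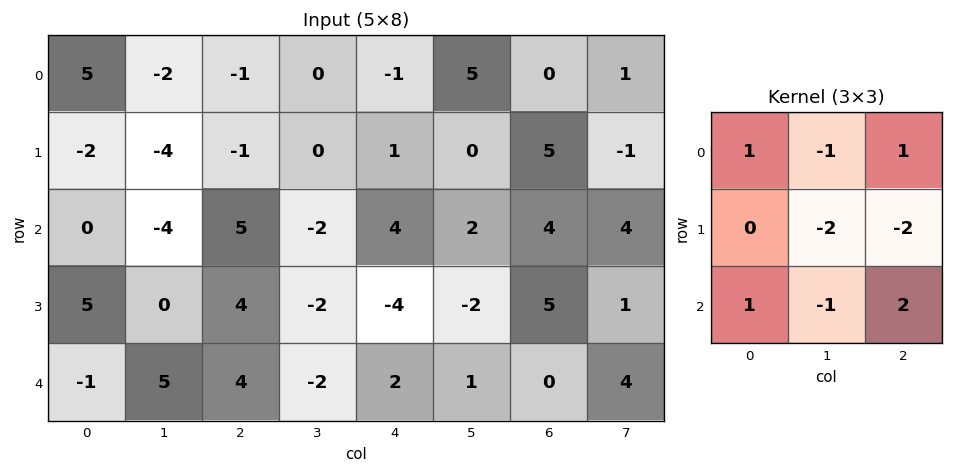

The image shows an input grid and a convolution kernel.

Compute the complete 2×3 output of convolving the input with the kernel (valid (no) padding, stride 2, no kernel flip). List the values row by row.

Output[0,0]: The receptive field on the input at this output position is [5 -2 -1 / -2 -4 -1 / 0 -4 5]. Elementwise product with the kernel and sum: 5·1 + -2·-1 + -1·1 + -4·-2 + -1·-2 + 0·1 + -4·-1 + 5·2.

30 11 -6
3 33 1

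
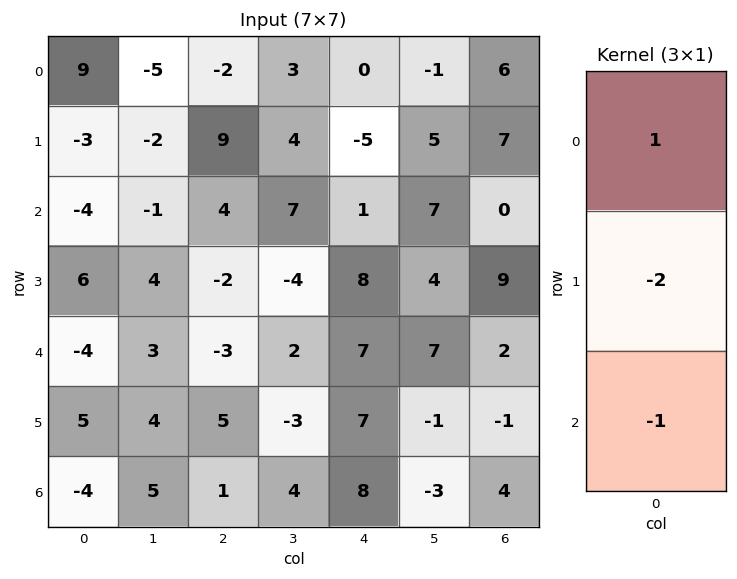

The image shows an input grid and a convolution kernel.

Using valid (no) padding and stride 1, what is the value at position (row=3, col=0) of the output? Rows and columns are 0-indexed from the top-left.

The receptive field on the input at this output position is [6 / -4 / 5]. Elementwise product with the kernel and sum: 6·1 + -4·-2 + 5·-1.

9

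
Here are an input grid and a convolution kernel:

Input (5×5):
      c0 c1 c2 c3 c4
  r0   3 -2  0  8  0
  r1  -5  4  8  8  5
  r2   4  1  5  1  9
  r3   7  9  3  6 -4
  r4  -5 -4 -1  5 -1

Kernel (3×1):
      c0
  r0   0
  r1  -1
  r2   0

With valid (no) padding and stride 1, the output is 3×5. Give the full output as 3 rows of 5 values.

5 -4 -8 -8 -5
-4 -1 -5 -1 -9
-7 -9 -3 -6 4

Output[0,0]: The receptive field on the input at this output position is [3 / -5 / 4]. Elementwise product with the kernel and sum: -5·-1.
Output[0,1]: The receptive field on the input at this output position is [-2 / 4 / 1]. Elementwise product with the kernel and sum: 4·-1.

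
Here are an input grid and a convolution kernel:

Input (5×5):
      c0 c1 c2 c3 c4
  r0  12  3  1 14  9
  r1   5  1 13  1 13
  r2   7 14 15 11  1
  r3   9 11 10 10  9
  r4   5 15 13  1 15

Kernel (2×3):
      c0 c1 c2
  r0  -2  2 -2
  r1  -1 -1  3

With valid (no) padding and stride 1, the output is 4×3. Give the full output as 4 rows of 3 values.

Output[0,0]: The receptive field on the input at this output position is [12 3 1 / 5 1 13]. Elementwise product with the kernel and sum: 12·-2 + 3·2 + 1·-2 + 5·-1 + 1·-1 + 13·3.

13 -43 33
-10 26 -73
-6 -11 -3
3 -47 13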